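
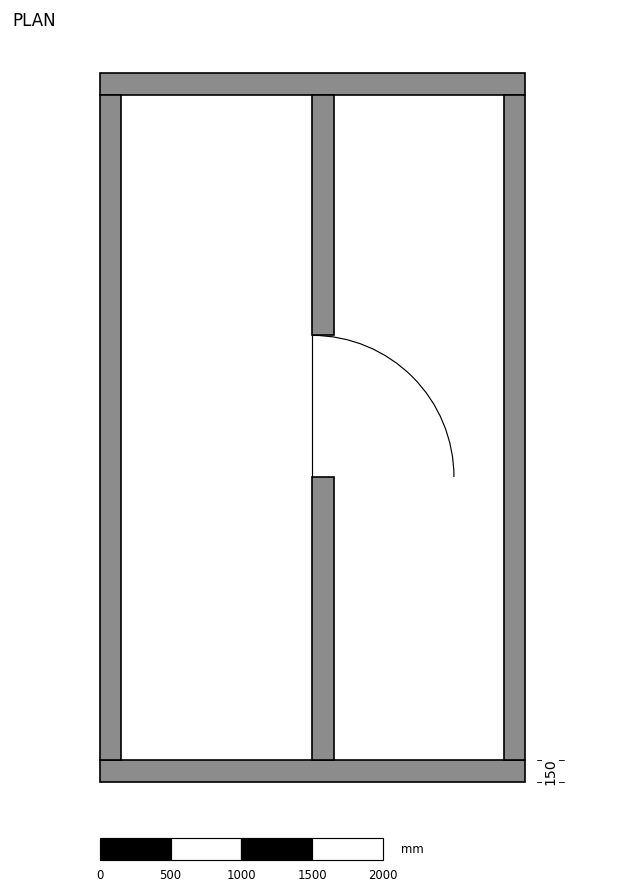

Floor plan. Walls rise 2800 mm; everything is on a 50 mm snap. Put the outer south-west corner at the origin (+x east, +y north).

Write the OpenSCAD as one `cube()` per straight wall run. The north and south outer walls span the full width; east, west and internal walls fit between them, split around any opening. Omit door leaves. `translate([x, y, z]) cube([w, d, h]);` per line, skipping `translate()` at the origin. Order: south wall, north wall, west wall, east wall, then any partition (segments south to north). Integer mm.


cube([3000, 150, 2800]);
translate([0, 4850, 0]) cube([3000, 150, 2800]);
translate([0, 150, 0]) cube([150, 4700, 2800]);
translate([2850, 150, 0]) cube([150, 4700, 2800]);
translate([1500, 150, 0]) cube([150, 2000, 2800]);
translate([1500, 3150, 0]) cube([150, 1700, 2800]);


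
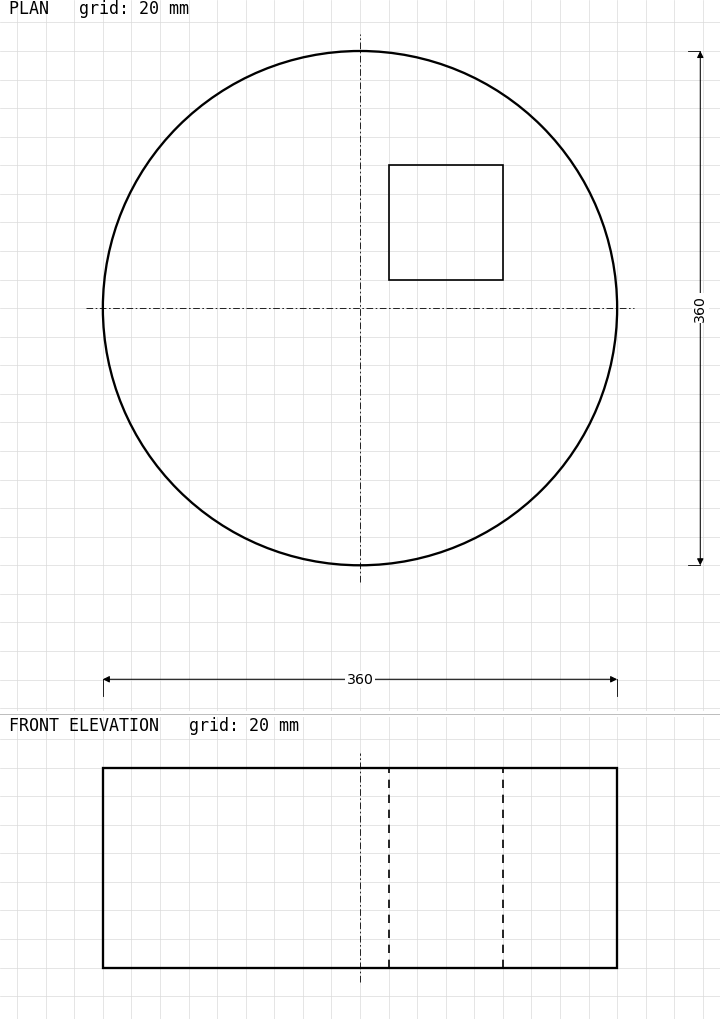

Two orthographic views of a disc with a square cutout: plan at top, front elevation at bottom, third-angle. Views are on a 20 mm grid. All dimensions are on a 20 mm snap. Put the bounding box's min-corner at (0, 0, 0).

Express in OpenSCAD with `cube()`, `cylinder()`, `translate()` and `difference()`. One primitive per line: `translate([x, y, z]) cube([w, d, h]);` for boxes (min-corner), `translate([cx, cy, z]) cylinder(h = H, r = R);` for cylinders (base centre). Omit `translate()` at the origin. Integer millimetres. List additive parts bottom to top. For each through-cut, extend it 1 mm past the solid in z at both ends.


difference() {
  translate([180, 180, 0]) cylinder(h = 140, r = 180);
  translate([200, 200, -1]) cube([80, 80, 142]);
}


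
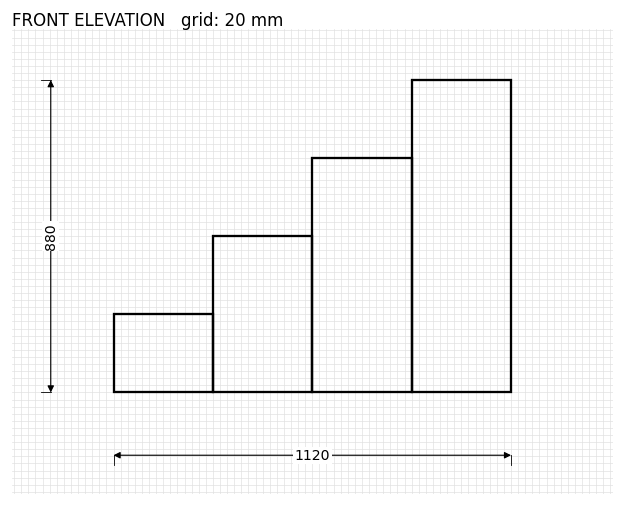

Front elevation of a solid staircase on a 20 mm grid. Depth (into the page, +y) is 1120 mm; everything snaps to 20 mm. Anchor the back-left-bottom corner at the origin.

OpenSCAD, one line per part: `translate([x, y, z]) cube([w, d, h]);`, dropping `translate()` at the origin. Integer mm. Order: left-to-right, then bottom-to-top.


cube([280, 1120, 220]);
translate([280, 0, 0]) cube([280, 1120, 440]);
translate([560, 0, 0]) cube([280, 1120, 660]);
translate([840, 0, 0]) cube([280, 1120, 880]);


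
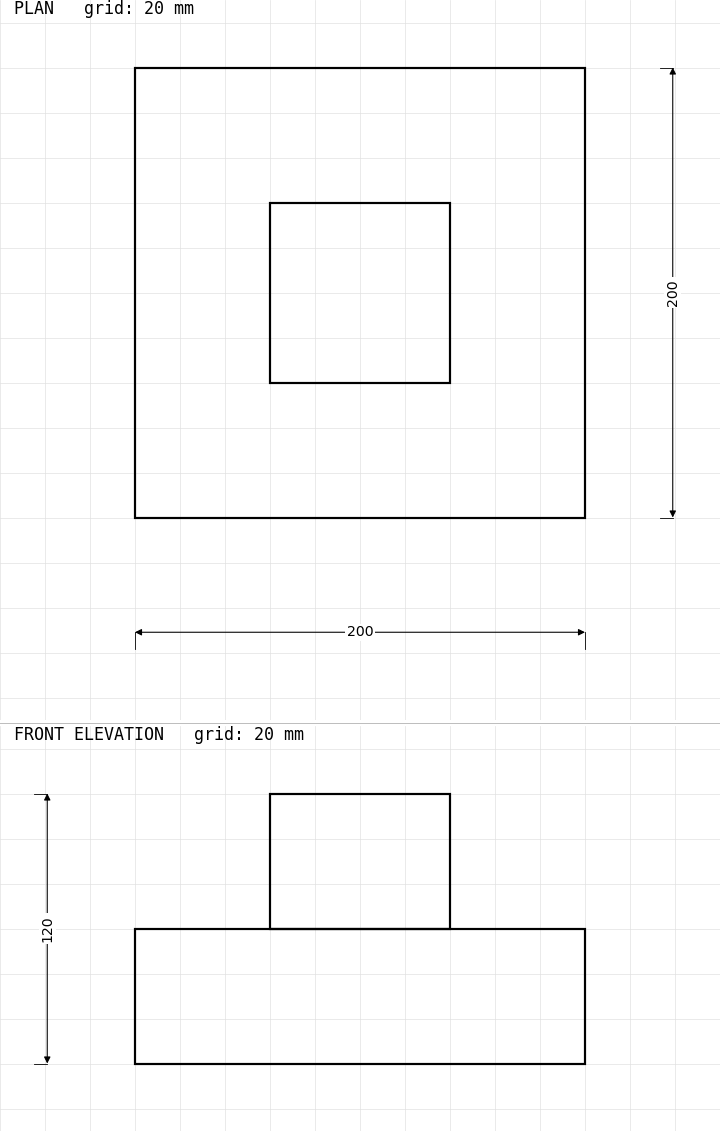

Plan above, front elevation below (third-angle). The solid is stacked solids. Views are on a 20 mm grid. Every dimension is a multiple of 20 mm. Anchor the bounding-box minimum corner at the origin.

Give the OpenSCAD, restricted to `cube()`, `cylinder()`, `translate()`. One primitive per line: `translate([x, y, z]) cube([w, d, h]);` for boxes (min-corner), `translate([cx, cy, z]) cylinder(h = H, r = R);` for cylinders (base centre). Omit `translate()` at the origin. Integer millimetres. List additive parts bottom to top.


cube([200, 200, 60]);
translate([60, 60, 60]) cube([80, 80, 60]);


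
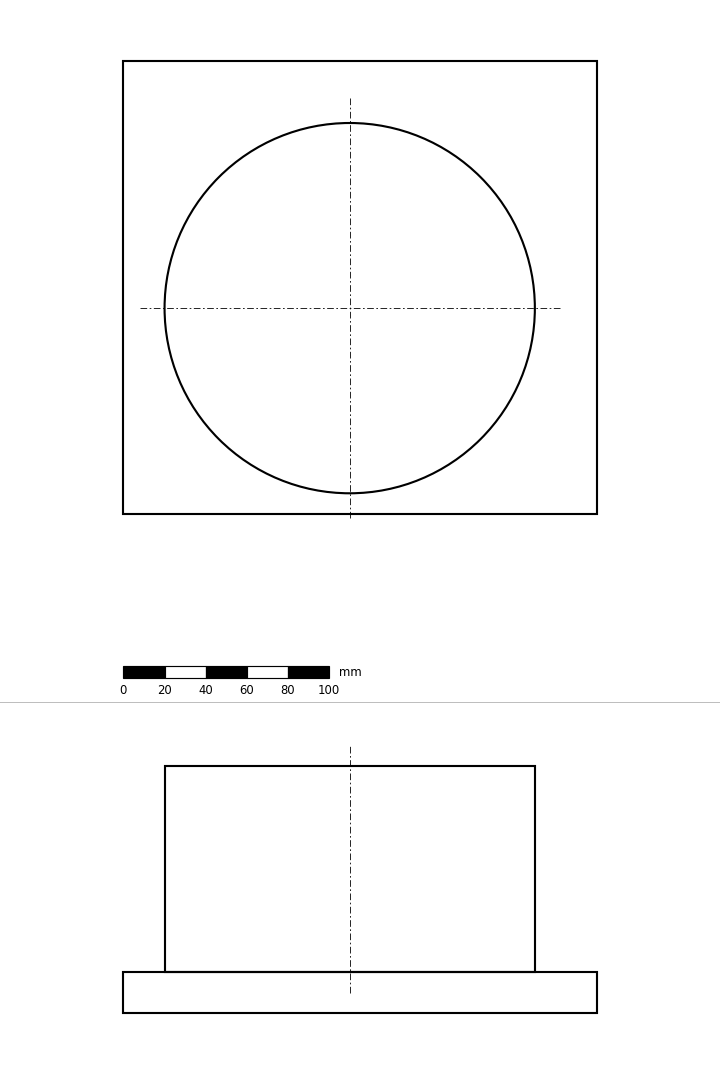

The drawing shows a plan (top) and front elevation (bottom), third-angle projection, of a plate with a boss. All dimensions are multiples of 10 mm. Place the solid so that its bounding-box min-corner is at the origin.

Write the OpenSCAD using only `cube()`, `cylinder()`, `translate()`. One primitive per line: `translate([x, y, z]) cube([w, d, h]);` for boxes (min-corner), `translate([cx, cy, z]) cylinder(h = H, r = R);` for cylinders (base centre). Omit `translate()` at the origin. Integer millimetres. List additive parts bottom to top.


cube([230, 220, 20]);
translate([110, 100, 20]) cylinder(h = 100, r = 90);


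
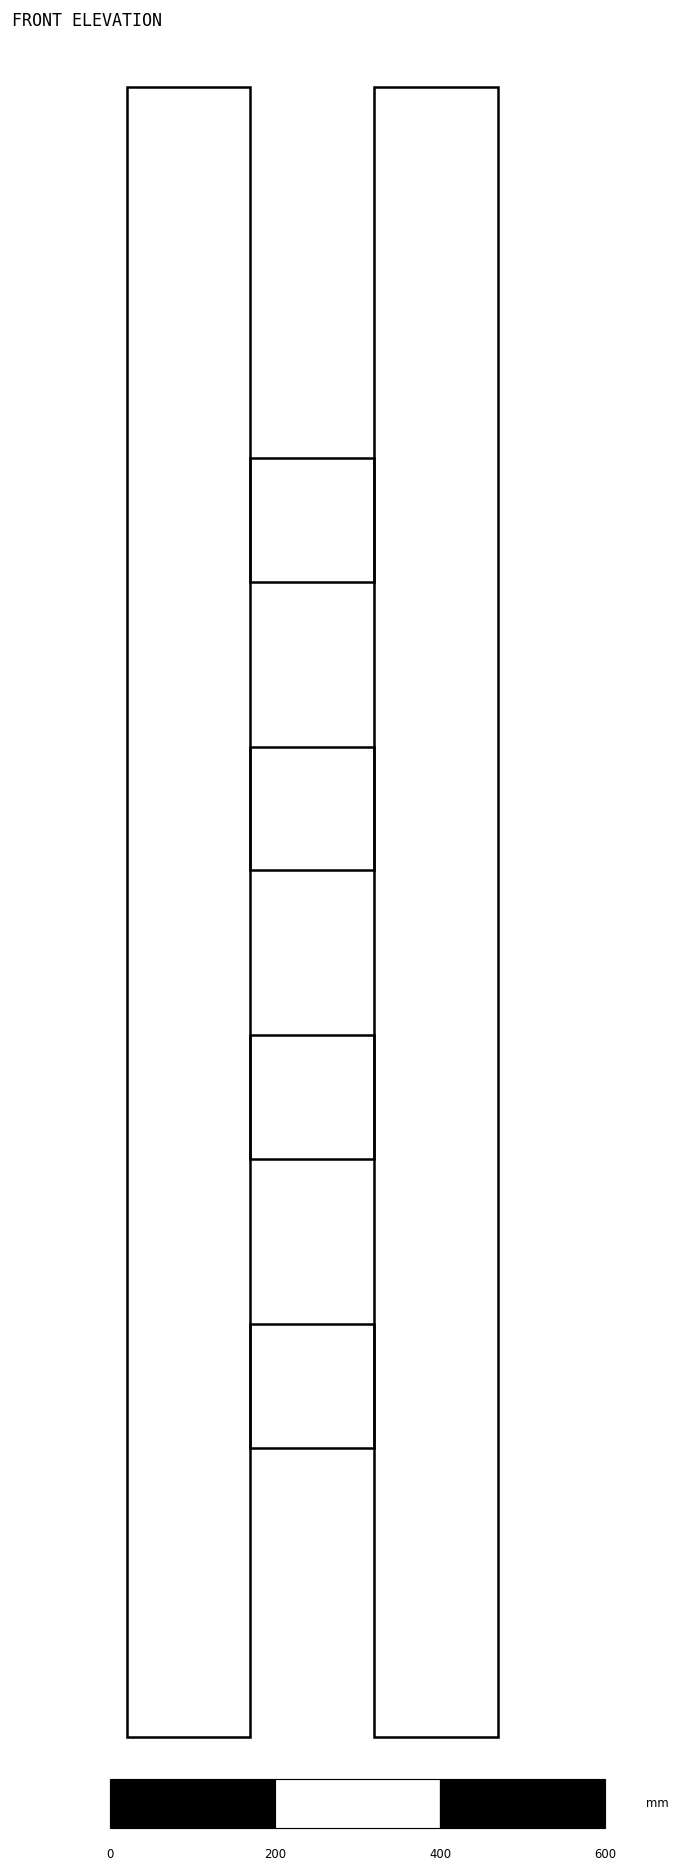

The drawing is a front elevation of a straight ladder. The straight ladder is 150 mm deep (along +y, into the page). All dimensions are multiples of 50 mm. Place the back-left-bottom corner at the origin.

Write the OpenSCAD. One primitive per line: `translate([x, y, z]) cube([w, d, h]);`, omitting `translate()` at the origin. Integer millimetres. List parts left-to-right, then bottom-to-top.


cube([150, 150, 2000]);
translate([150, 0, 350]) cube([150, 150, 150]);
translate([150, 0, 700]) cube([150, 150, 150]);
translate([150, 0, 1050]) cube([150, 150, 150]);
translate([150, 0, 1400]) cube([150, 150, 150]);
translate([300, 0, 0]) cube([150, 150, 2000]);


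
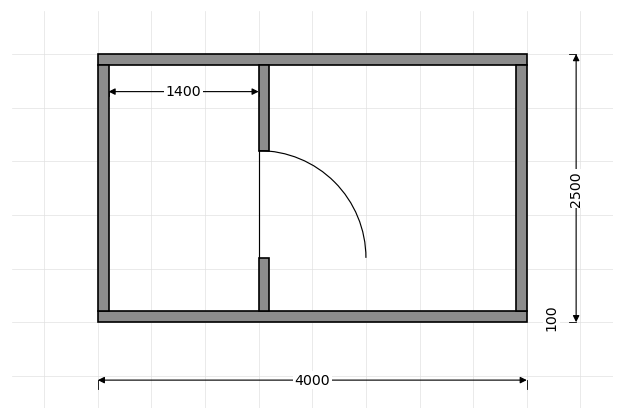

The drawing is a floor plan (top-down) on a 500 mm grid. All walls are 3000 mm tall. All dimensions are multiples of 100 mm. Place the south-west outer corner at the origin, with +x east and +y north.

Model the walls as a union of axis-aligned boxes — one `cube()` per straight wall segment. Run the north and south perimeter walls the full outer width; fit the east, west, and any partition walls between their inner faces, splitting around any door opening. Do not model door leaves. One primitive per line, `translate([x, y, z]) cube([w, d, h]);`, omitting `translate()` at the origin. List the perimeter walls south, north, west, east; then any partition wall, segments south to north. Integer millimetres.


cube([4000, 100, 3000]);
translate([0, 2400, 0]) cube([4000, 100, 3000]);
translate([0, 100, 0]) cube([100, 2300, 3000]);
translate([3900, 100, 0]) cube([100, 2300, 3000]);
translate([1500, 100, 0]) cube([100, 500, 3000]);
translate([1500, 1600, 0]) cube([100, 800, 3000]);


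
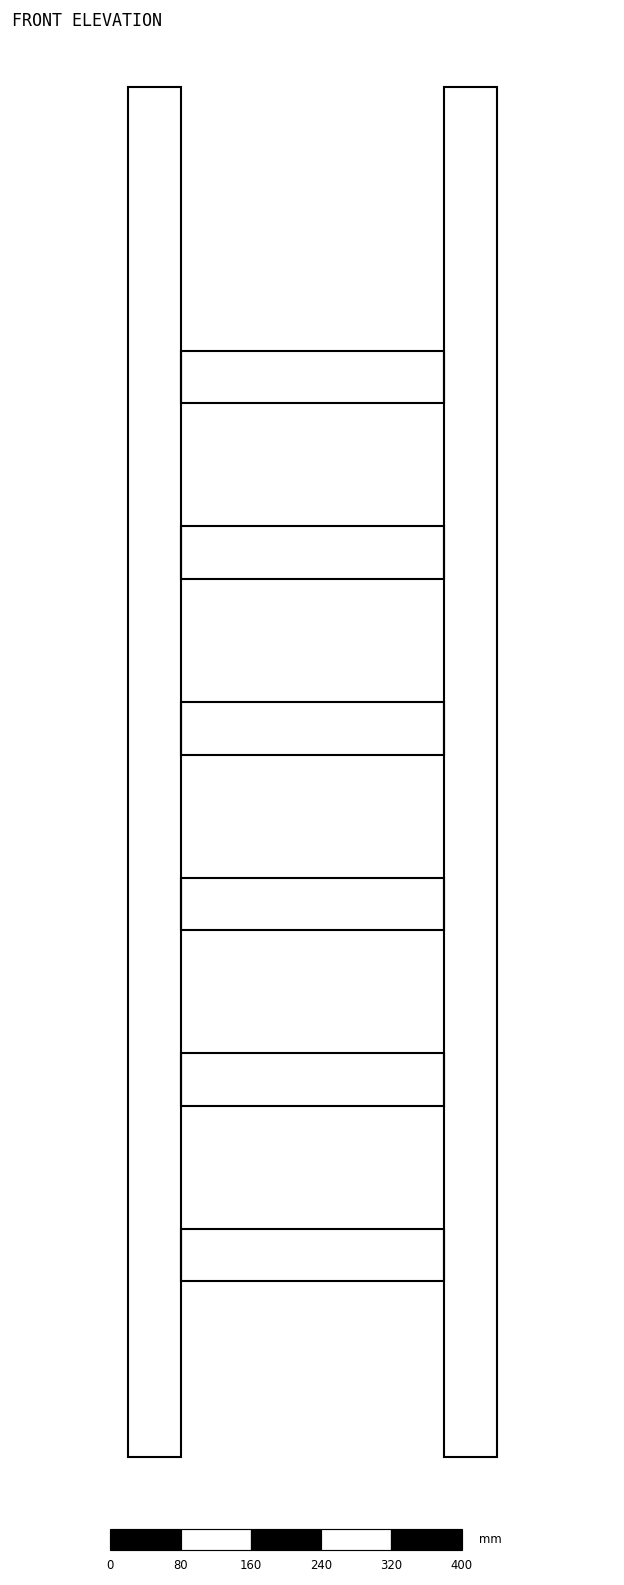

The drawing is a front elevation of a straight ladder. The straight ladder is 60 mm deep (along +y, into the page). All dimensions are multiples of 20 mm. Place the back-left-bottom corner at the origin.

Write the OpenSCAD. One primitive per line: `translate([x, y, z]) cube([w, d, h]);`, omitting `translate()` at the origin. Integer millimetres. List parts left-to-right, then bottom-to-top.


cube([60, 60, 1560]);
translate([60, 0, 200]) cube([300, 60, 60]);
translate([60, 0, 400]) cube([300, 60, 60]);
translate([60, 0, 600]) cube([300, 60, 60]);
translate([60, 0, 800]) cube([300, 60, 60]);
translate([60, 0, 1000]) cube([300, 60, 60]);
translate([60, 0, 1200]) cube([300, 60, 60]);
translate([360, 0, 0]) cube([60, 60, 1560]);


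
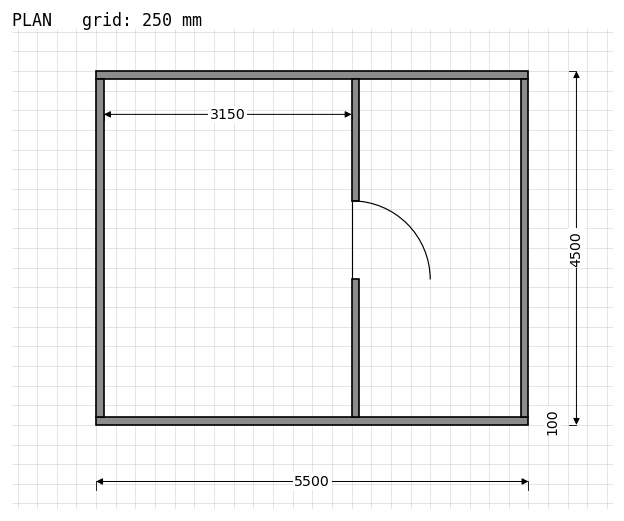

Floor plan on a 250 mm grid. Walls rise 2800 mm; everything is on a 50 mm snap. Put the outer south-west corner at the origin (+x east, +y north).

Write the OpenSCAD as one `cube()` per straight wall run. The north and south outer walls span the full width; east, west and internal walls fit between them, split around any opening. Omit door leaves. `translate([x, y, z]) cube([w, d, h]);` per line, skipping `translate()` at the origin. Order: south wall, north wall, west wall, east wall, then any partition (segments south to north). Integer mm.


cube([5500, 100, 2800]);
translate([0, 4400, 0]) cube([5500, 100, 2800]);
translate([0, 100, 0]) cube([100, 4300, 2800]);
translate([5400, 100, 0]) cube([100, 4300, 2800]);
translate([3250, 100, 0]) cube([100, 1750, 2800]);
translate([3250, 2850, 0]) cube([100, 1550, 2800]);


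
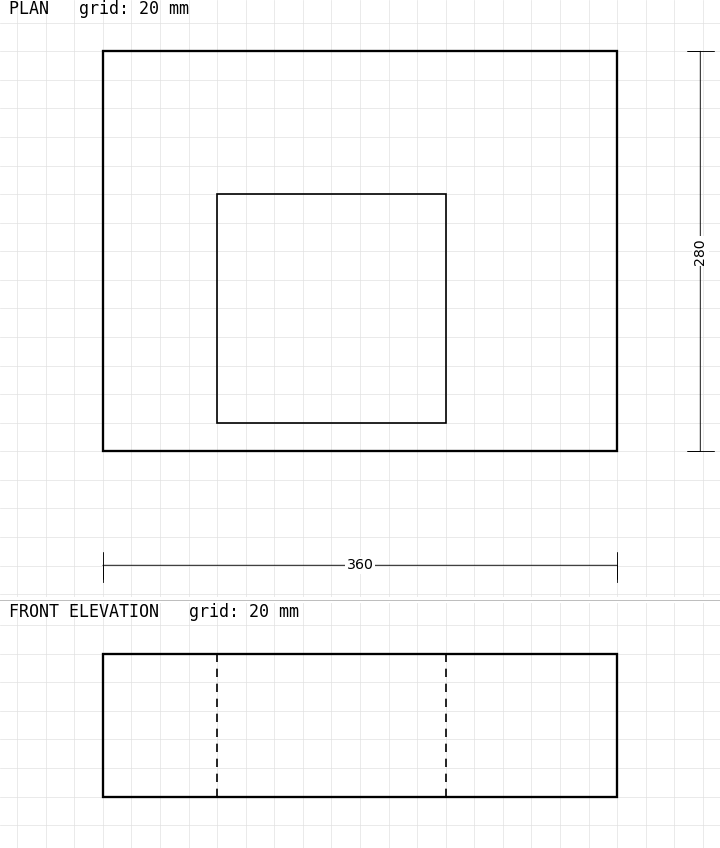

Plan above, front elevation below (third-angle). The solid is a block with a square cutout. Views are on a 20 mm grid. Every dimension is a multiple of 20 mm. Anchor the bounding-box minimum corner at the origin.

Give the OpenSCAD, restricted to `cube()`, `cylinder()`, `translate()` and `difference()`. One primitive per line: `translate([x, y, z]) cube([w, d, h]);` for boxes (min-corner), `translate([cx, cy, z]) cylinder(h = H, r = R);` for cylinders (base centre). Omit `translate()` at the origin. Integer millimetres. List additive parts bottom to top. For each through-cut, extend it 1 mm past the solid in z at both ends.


difference() {
  cube([360, 280, 100]);
  translate([80, 20, -1]) cube([160, 160, 102]);
}


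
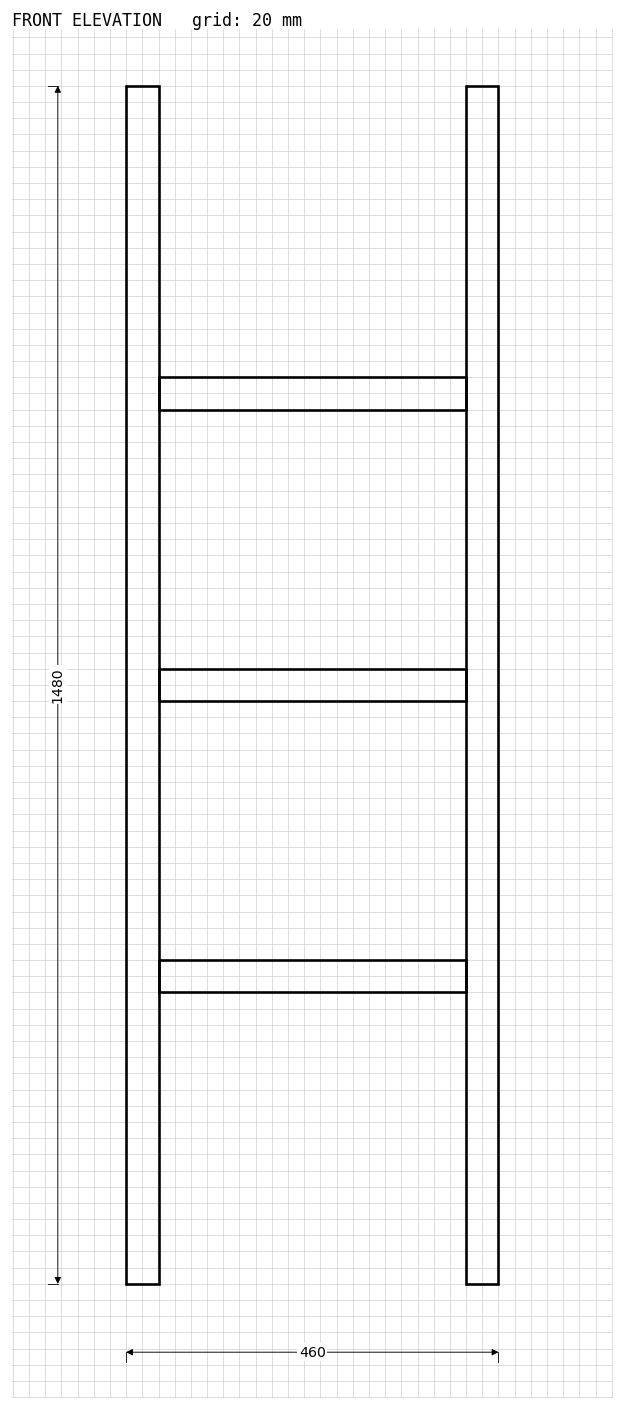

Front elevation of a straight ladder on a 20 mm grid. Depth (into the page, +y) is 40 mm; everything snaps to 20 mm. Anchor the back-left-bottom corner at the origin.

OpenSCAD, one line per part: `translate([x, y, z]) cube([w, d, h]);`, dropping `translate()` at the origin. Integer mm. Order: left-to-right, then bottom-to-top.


cube([40, 40, 1480]);
translate([40, 0, 360]) cube([380, 40, 40]);
translate([40, 0, 720]) cube([380, 40, 40]);
translate([40, 0, 1080]) cube([380, 40, 40]);
translate([420, 0, 0]) cube([40, 40, 1480]);


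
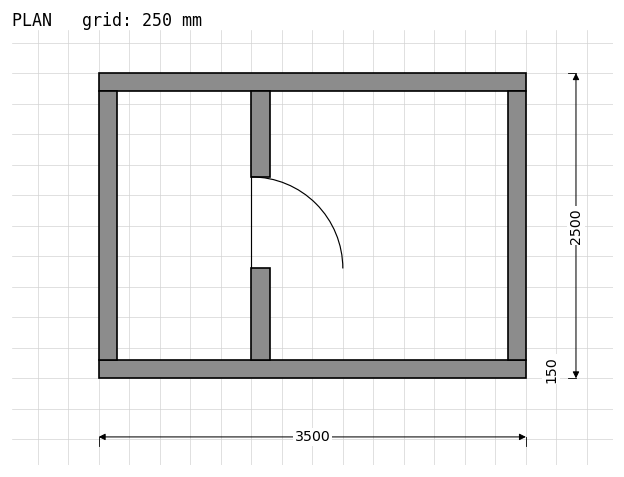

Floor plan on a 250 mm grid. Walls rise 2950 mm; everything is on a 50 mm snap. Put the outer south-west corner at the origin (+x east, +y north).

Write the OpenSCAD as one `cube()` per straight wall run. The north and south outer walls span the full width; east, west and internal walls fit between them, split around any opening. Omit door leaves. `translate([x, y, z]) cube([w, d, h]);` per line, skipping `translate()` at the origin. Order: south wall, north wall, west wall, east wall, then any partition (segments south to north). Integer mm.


cube([3500, 150, 2950]);
translate([0, 2350, 0]) cube([3500, 150, 2950]);
translate([0, 150, 0]) cube([150, 2200, 2950]);
translate([3350, 150, 0]) cube([150, 2200, 2950]);
translate([1250, 150, 0]) cube([150, 750, 2950]);
translate([1250, 1650, 0]) cube([150, 700, 2950]);


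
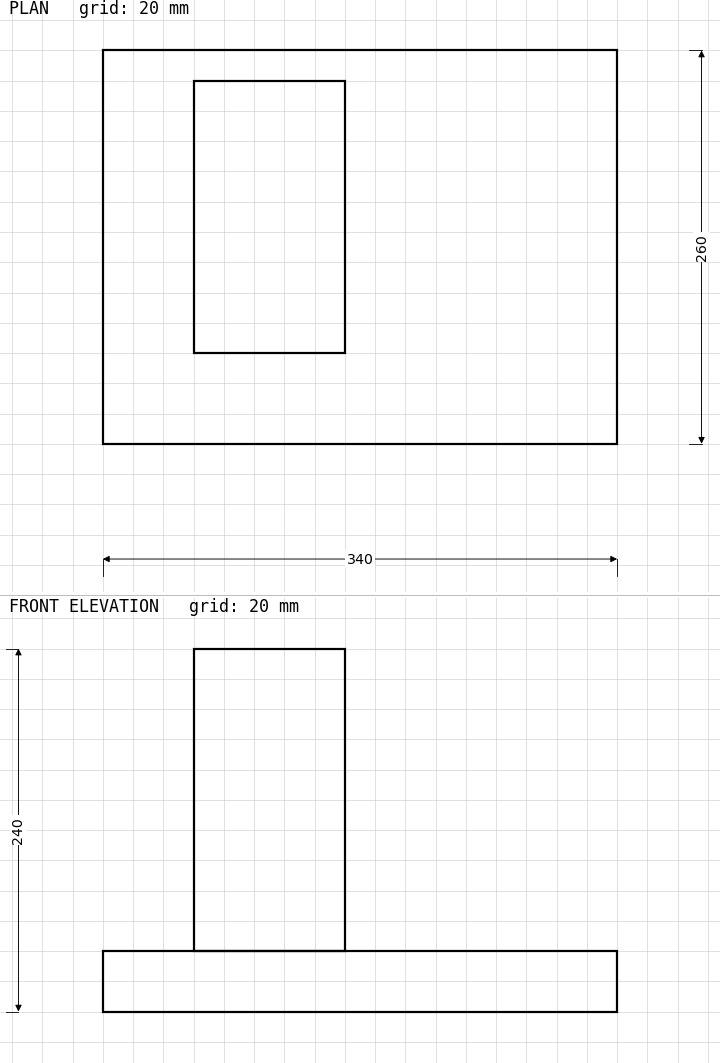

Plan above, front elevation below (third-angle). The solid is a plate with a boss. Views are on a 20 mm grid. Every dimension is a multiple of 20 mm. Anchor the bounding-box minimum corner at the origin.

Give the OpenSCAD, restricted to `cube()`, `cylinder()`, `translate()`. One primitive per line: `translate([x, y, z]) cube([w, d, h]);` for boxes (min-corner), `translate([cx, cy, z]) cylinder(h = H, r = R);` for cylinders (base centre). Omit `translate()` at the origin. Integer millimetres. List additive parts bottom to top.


cube([340, 260, 40]);
translate([60, 60, 40]) cube([100, 180, 200]);


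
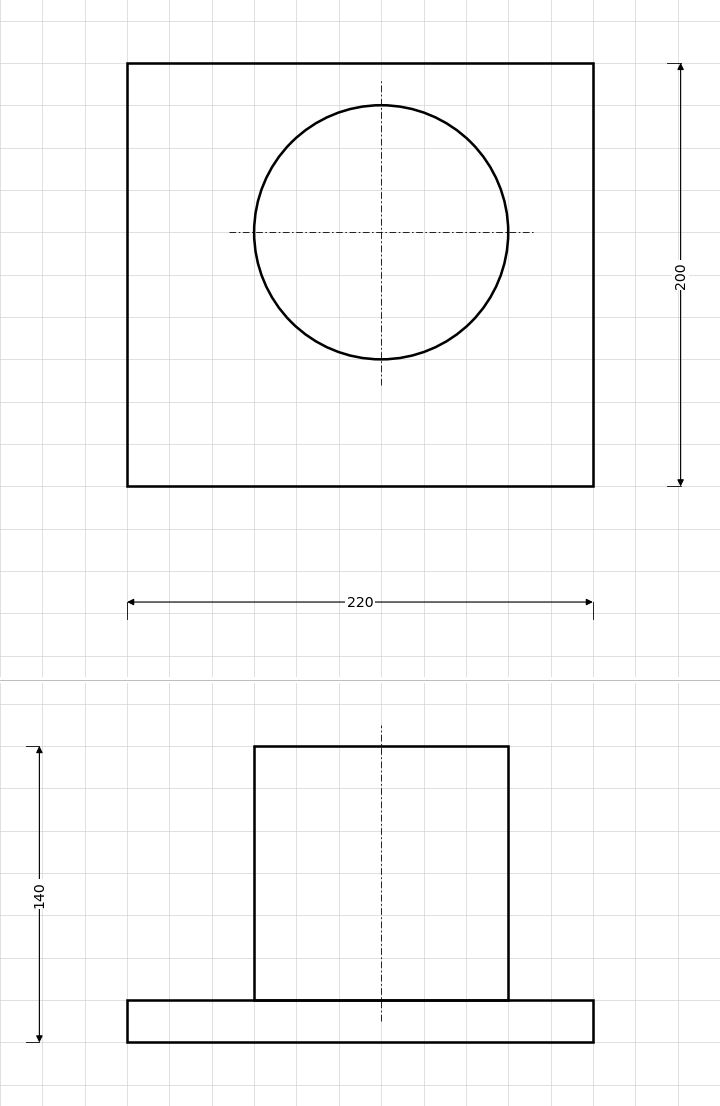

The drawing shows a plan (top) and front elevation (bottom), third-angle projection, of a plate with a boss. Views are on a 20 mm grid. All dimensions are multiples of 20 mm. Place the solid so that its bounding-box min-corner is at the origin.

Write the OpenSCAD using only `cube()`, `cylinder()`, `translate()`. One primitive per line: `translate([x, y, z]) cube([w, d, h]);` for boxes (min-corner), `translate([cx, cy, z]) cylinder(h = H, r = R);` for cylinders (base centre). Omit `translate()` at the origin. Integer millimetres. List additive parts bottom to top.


cube([220, 200, 20]);
translate([120, 120, 20]) cylinder(h = 120, r = 60);


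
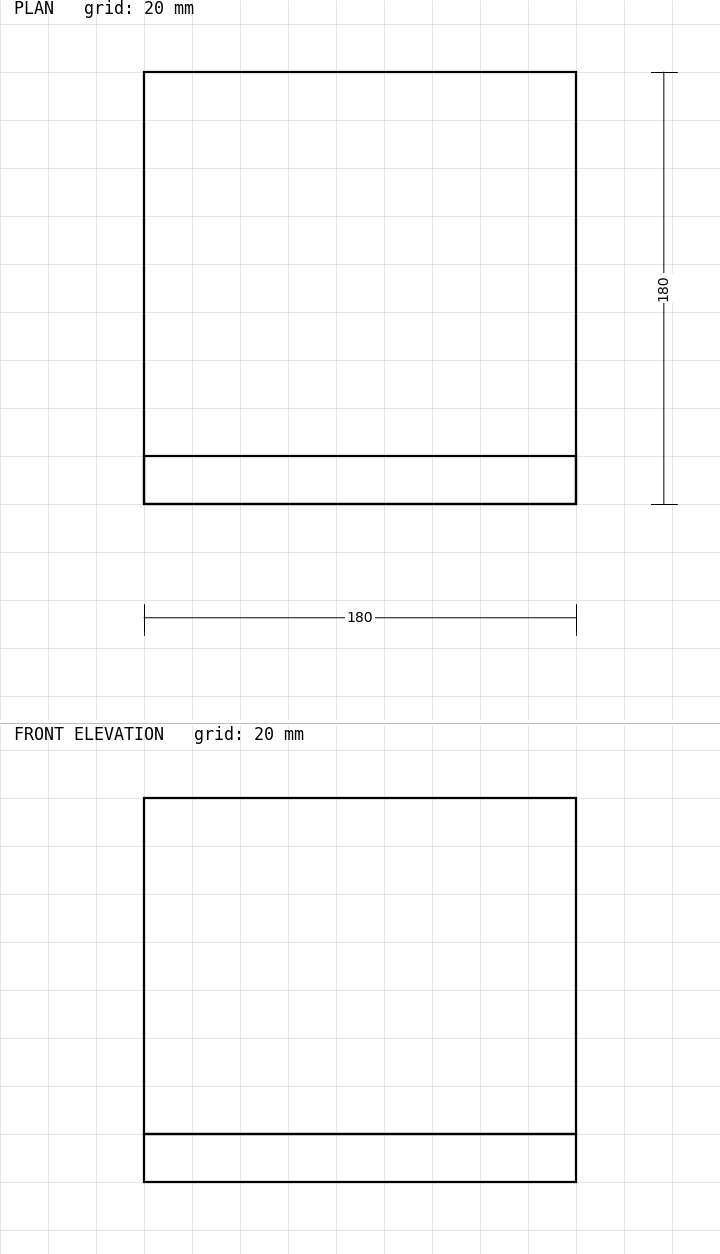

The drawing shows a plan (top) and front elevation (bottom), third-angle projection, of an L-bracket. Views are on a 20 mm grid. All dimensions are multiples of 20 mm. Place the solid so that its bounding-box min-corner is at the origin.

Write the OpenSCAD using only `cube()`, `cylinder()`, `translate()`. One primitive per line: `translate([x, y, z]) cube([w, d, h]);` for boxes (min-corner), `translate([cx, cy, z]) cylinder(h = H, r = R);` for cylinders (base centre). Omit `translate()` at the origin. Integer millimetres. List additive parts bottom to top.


cube([180, 180, 20]);
translate([0, 0, 20]) cube([180, 20, 140]);


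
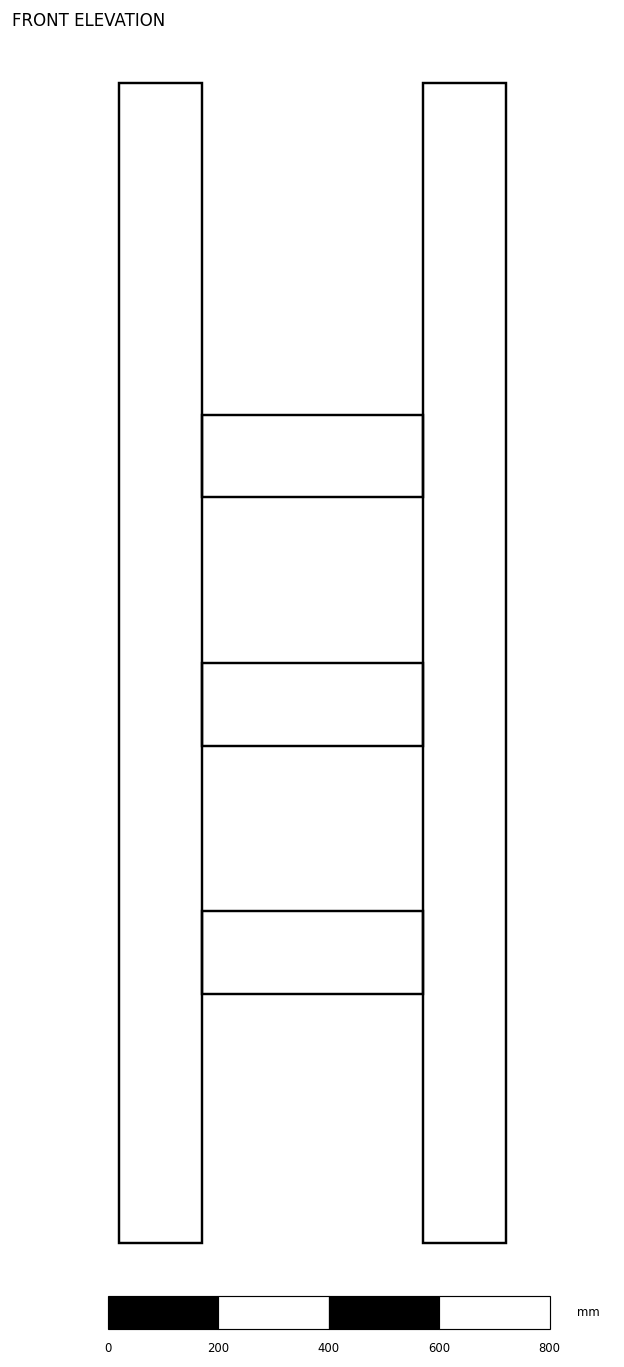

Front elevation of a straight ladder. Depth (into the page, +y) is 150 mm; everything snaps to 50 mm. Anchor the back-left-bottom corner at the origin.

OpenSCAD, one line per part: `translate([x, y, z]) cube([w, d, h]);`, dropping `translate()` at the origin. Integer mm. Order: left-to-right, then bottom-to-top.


cube([150, 150, 2100]);
translate([150, 0, 450]) cube([400, 150, 150]);
translate([150, 0, 900]) cube([400, 150, 150]);
translate([150, 0, 1350]) cube([400, 150, 150]);
translate([550, 0, 0]) cube([150, 150, 2100]);


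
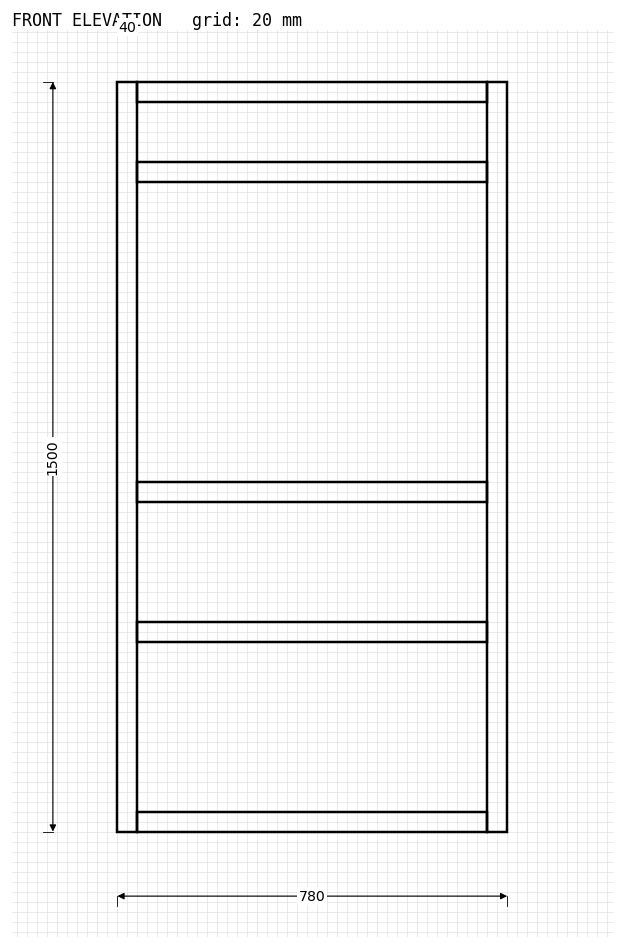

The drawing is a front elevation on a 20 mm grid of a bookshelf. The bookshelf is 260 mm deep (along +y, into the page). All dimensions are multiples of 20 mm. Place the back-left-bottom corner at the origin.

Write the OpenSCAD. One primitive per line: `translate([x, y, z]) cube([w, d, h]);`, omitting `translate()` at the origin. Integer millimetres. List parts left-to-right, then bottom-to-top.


cube([40, 260, 1500]);
translate([40, 0, 0]) cube([700, 260, 40]);
translate([40, 0, 380]) cube([700, 260, 40]);
translate([40, 0, 660]) cube([700, 260, 40]);
translate([40, 0, 1300]) cube([700, 260, 40]);
translate([40, 0, 1460]) cube([700, 260, 40]);
translate([740, 0, 0]) cube([40, 260, 1500]);


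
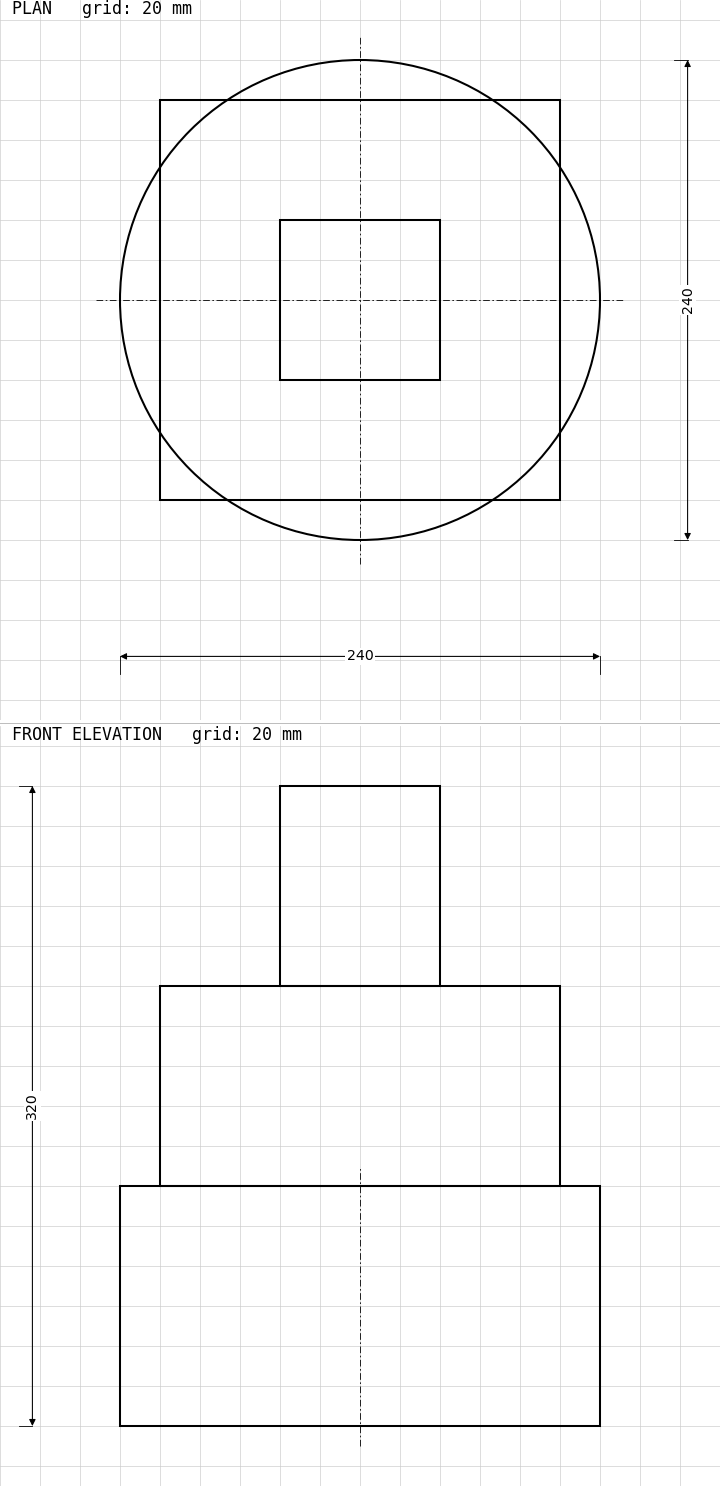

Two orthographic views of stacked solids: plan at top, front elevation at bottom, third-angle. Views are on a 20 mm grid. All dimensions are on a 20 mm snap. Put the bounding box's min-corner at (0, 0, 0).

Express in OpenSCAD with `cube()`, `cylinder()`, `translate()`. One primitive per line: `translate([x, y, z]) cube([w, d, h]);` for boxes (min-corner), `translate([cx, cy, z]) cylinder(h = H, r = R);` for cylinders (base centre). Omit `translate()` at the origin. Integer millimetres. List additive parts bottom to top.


translate([120, 120, 0]) cylinder(h = 120, r = 120);
translate([20, 20, 120]) cube([200, 200, 100]);
translate([80, 80, 220]) cube([80, 80, 100]);


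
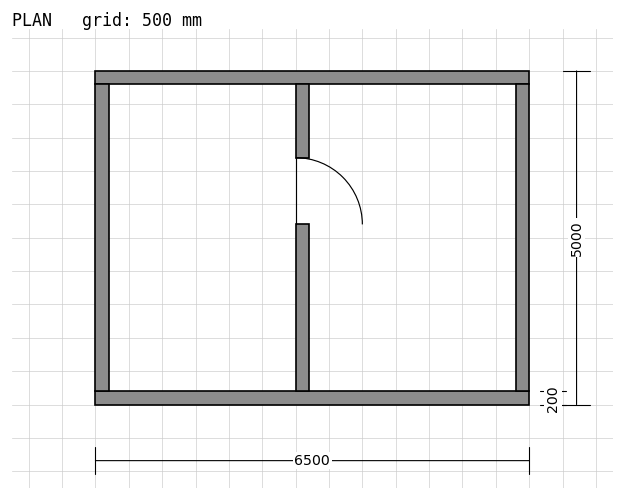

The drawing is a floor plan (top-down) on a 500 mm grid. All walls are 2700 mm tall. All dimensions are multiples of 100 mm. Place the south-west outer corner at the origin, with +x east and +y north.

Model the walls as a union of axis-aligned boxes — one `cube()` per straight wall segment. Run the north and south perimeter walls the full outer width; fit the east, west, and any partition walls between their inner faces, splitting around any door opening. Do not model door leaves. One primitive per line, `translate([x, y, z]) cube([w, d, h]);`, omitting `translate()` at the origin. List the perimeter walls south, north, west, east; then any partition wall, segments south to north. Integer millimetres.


cube([6500, 200, 2700]);
translate([0, 4800, 0]) cube([6500, 200, 2700]);
translate([0, 200, 0]) cube([200, 4600, 2700]);
translate([6300, 200, 0]) cube([200, 4600, 2700]);
translate([3000, 200, 0]) cube([200, 2500, 2700]);
translate([3000, 3700, 0]) cube([200, 1100, 2700]);


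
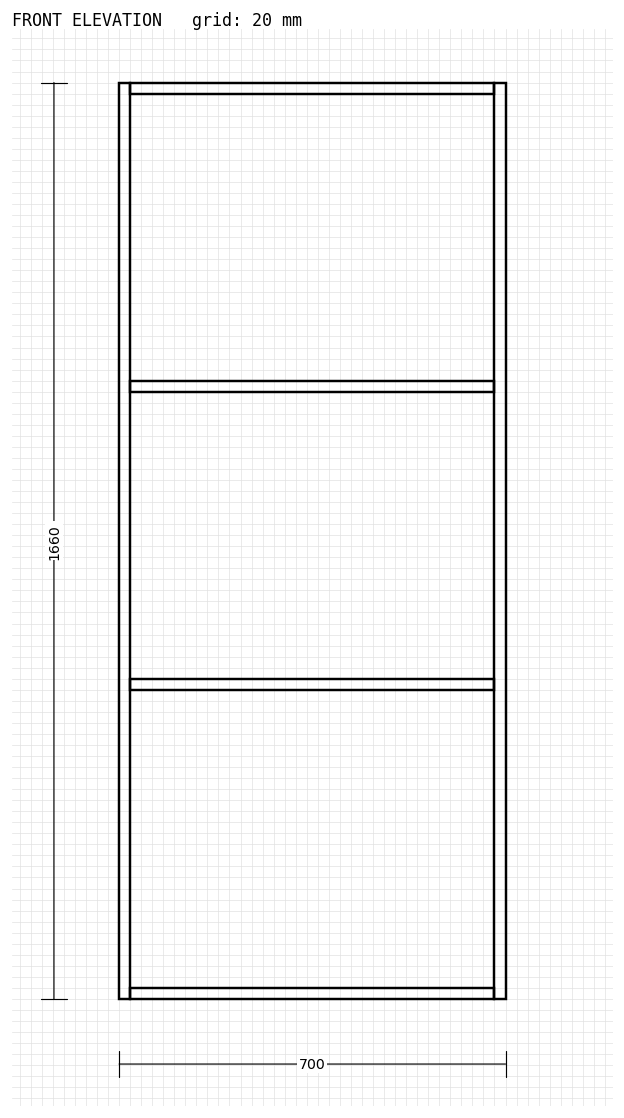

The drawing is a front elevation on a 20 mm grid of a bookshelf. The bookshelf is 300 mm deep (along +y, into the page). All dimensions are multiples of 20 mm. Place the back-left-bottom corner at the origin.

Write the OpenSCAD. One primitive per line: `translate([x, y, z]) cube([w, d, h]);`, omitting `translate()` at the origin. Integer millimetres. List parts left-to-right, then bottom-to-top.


cube([20, 300, 1660]);
translate([20, 0, 0]) cube([660, 300, 20]);
translate([20, 0, 560]) cube([660, 300, 20]);
translate([20, 0, 1100]) cube([660, 300, 20]);
translate([20, 0, 1640]) cube([660, 300, 20]);
translate([680, 0, 0]) cube([20, 300, 1660]);


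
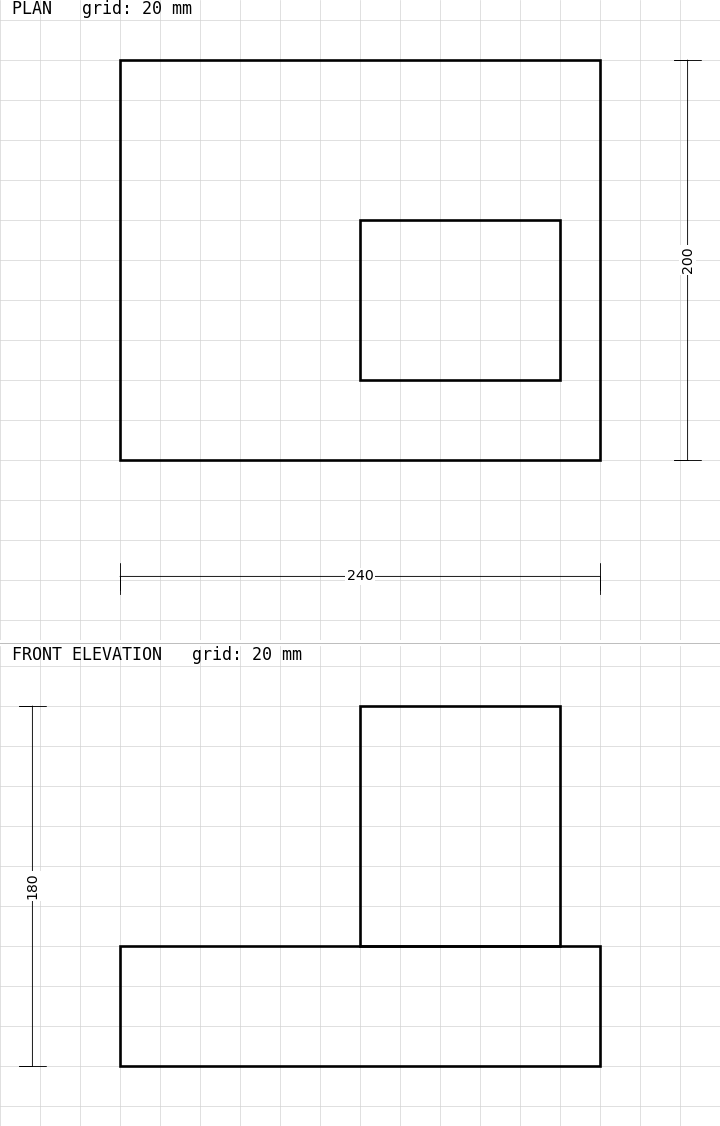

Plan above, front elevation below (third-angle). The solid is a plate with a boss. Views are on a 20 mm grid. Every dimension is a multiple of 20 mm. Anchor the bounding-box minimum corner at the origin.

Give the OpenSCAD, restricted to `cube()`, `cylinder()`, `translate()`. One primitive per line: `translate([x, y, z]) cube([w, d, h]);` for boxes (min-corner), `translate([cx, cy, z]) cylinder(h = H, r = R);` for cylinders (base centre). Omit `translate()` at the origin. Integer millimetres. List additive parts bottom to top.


cube([240, 200, 60]);
translate([120, 40, 60]) cube([100, 80, 120]);


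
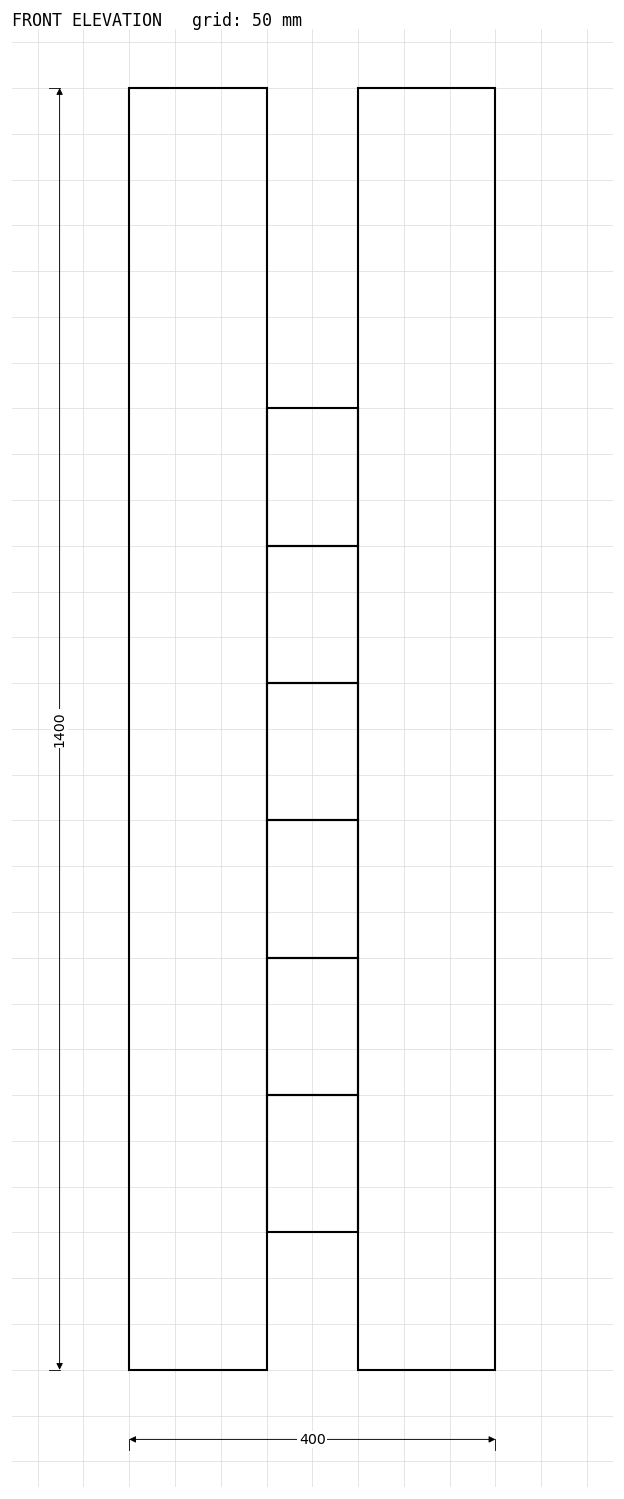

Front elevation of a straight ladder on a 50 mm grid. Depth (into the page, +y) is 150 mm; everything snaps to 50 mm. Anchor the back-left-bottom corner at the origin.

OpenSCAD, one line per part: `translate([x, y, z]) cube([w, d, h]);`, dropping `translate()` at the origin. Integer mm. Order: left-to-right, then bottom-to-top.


cube([150, 150, 1400]);
translate([150, 0, 150]) cube([100, 150, 150]);
translate([150, 0, 300]) cube([100, 150, 150]);
translate([150, 0, 450]) cube([100, 150, 150]);
translate([150, 0, 600]) cube([100, 150, 150]);
translate([150, 0, 750]) cube([100, 150, 150]);
translate([150, 0, 900]) cube([100, 150, 150]);
translate([250, 0, 0]) cube([150, 150, 1400]);


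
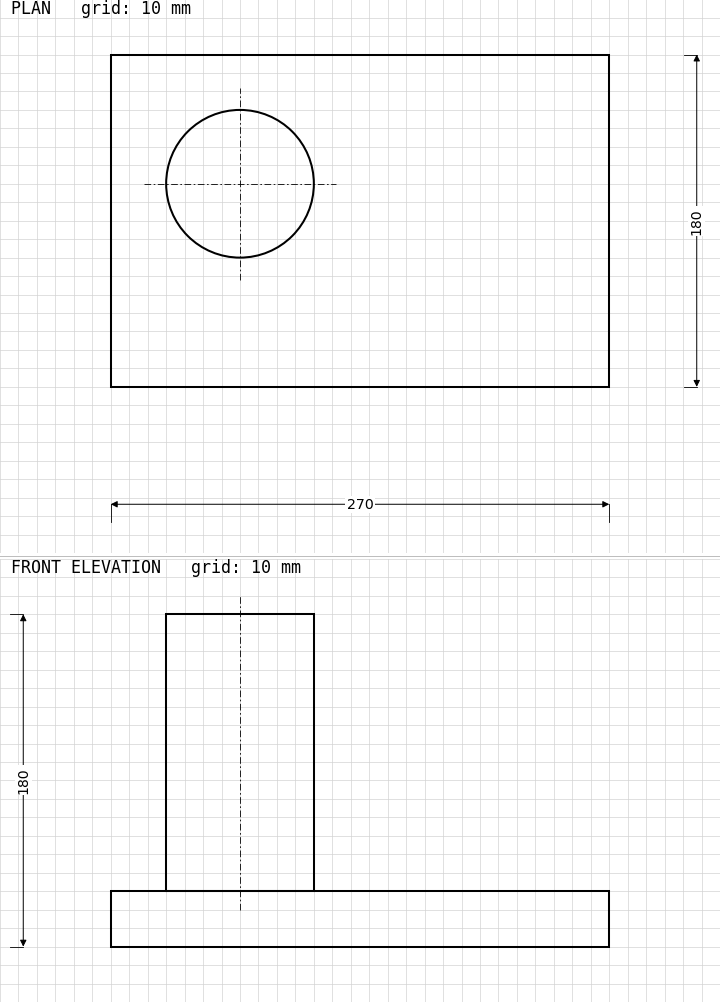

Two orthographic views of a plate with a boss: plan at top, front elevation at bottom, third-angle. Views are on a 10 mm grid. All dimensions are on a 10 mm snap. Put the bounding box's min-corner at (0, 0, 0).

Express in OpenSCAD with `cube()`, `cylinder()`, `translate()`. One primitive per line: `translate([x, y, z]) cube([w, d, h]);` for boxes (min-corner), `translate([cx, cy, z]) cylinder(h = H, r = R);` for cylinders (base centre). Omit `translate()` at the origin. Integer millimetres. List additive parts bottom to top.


cube([270, 180, 30]);
translate([70, 110, 30]) cylinder(h = 150, r = 40);


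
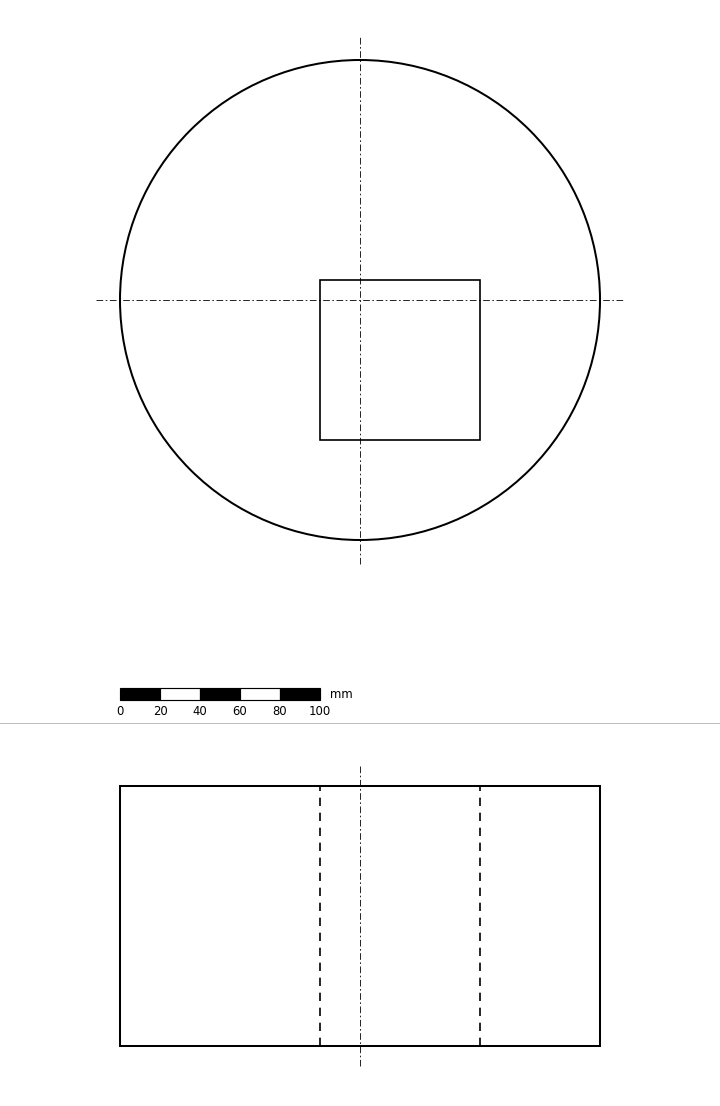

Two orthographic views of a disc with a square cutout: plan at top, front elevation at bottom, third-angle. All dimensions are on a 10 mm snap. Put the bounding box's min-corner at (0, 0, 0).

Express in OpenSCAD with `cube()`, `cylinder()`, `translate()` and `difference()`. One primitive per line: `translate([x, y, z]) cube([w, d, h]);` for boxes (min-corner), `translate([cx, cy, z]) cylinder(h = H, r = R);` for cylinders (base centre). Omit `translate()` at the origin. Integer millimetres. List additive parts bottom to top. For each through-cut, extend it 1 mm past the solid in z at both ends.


difference() {
  translate([120, 120, 0]) cylinder(h = 130, r = 120);
  translate([100, 50, -1]) cube([80, 80, 132]);
}


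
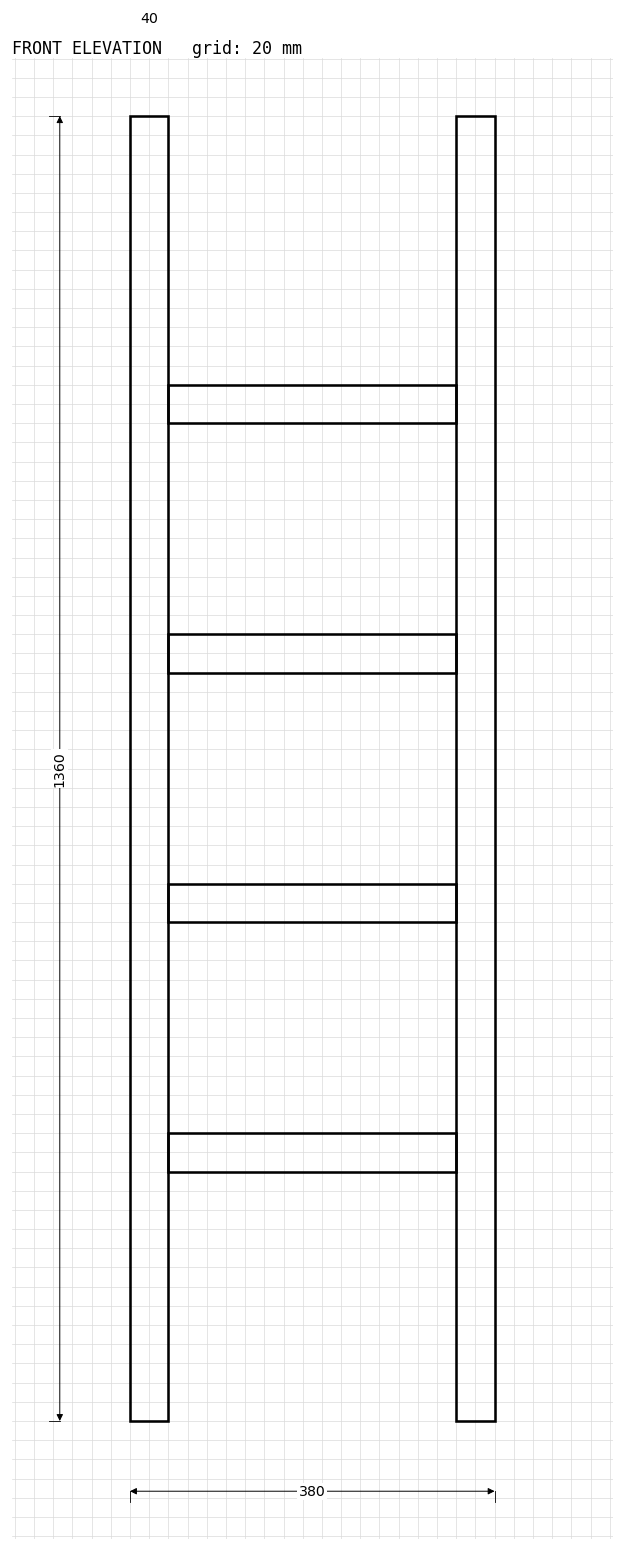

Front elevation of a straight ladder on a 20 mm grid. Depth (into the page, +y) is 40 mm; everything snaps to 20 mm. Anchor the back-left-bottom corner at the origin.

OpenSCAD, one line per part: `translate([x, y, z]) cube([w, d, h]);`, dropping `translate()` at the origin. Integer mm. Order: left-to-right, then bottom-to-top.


cube([40, 40, 1360]);
translate([40, 0, 260]) cube([300, 40, 40]);
translate([40, 0, 520]) cube([300, 40, 40]);
translate([40, 0, 780]) cube([300, 40, 40]);
translate([40, 0, 1040]) cube([300, 40, 40]);
translate([340, 0, 0]) cube([40, 40, 1360]);


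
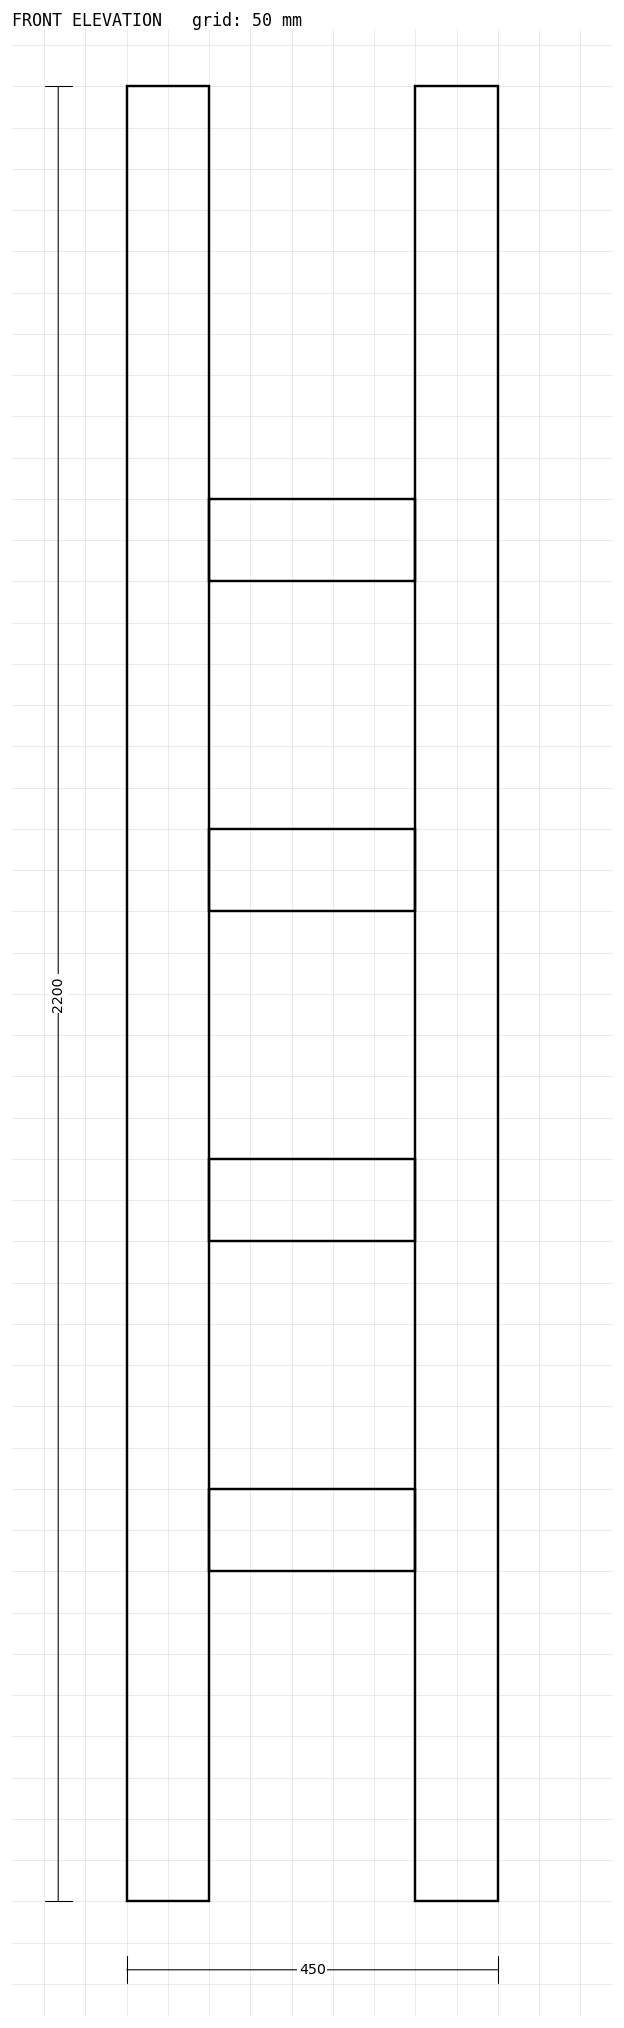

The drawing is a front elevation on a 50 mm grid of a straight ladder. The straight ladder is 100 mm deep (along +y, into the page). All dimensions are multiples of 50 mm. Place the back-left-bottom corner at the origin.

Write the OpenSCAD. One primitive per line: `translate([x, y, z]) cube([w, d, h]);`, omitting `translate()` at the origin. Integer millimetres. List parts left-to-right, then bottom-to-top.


cube([100, 100, 2200]);
translate([100, 0, 400]) cube([250, 100, 100]);
translate([100, 0, 800]) cube([250, 100, 100]);
translate([100, 0, 1200]) cube([250, 100, 100]);
translate([100, 0, 1600]) cube([250, 100, 100]);
translate([350, 0, 0]) cube([100, 100, 2200]);


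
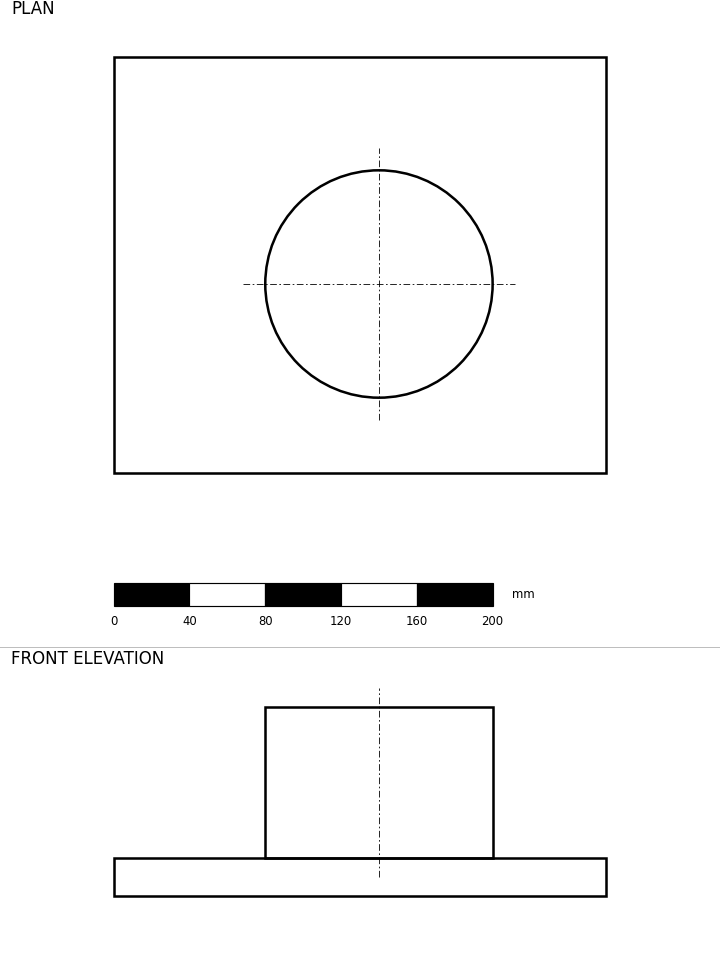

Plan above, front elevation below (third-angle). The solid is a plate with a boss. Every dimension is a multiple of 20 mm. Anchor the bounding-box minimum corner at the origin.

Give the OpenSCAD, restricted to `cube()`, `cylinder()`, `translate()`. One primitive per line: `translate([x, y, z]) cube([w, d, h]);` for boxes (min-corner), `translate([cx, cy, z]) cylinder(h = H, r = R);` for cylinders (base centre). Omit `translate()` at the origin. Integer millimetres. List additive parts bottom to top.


cube([260, 220, 20]);
translate([140, 100, 20]) cylinder(h = 80, r = 60);


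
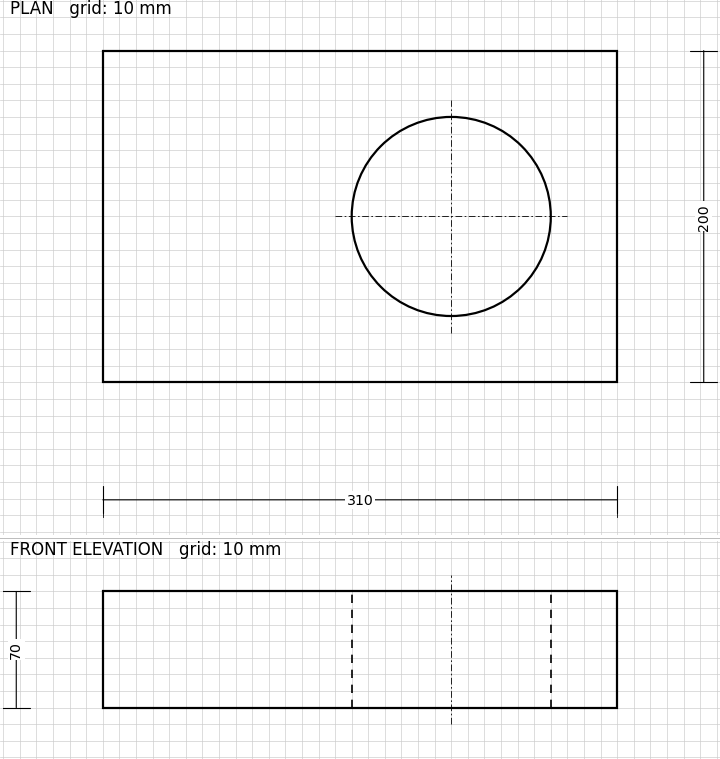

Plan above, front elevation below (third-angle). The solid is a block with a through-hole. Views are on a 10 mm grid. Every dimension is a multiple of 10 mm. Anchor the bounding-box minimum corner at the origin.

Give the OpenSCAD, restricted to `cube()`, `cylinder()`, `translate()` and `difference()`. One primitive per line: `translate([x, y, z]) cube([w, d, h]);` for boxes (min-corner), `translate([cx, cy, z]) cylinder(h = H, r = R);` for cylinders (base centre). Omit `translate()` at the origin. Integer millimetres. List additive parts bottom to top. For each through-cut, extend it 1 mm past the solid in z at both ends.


difference() {
  cube([310, 200, 70]);
  translate([210, 100, -1]) cylinder(h = 72, r = 60);
}


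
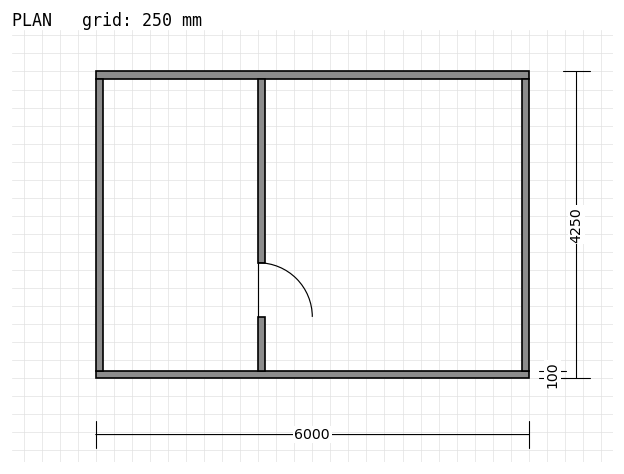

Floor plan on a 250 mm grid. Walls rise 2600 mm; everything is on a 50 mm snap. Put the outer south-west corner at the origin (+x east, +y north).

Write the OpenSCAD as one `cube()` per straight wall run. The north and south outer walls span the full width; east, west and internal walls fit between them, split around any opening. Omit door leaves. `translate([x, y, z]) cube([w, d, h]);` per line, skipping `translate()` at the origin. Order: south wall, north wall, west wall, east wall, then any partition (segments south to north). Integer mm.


cube([6000, 100, 2600]);
translate([0, 4150, 0]) cube([6000, 100, 2600]);
translate([0, 100, 0]) cube([100, 4050, 2600]);
translate([5900, 100, 0]) cube([100, 4050, 2600]);
translate([2250, 100, 0]) cube([100, 750, 2600]);
translate([2250, 1600, 0]) cube([100, 2550, 2600]);


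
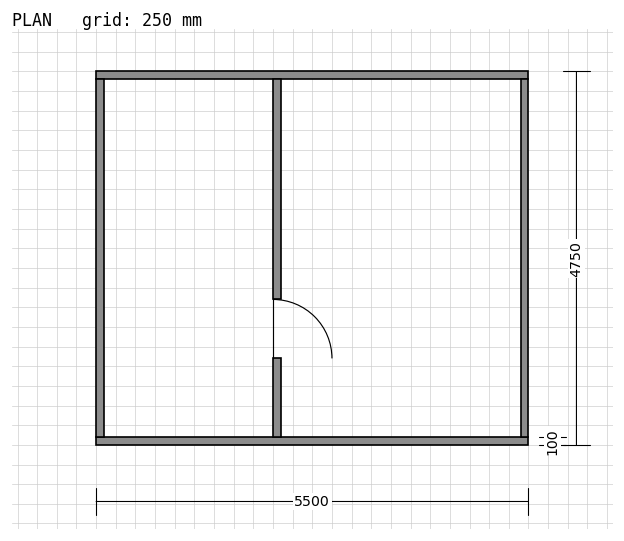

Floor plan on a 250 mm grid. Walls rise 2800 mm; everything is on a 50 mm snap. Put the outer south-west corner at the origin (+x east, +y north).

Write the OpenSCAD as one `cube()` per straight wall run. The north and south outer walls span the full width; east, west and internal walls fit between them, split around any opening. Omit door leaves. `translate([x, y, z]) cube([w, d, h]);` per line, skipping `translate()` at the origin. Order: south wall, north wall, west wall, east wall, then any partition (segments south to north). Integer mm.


cube([5500, 100, 2800]);
translate([0, 4650, 0]) cube([5500, 100, 2800]);
translate([0, 100, 0]) cube([100, 4550, 2800]);
translate([5400, 100, 0]) cube([100, 4550, 2800]);
translate([2250, 100, 0]) cube([100, 1000, 2800]);
translate([2250, 1850, 0]) cube([100, 2800, 2800]);


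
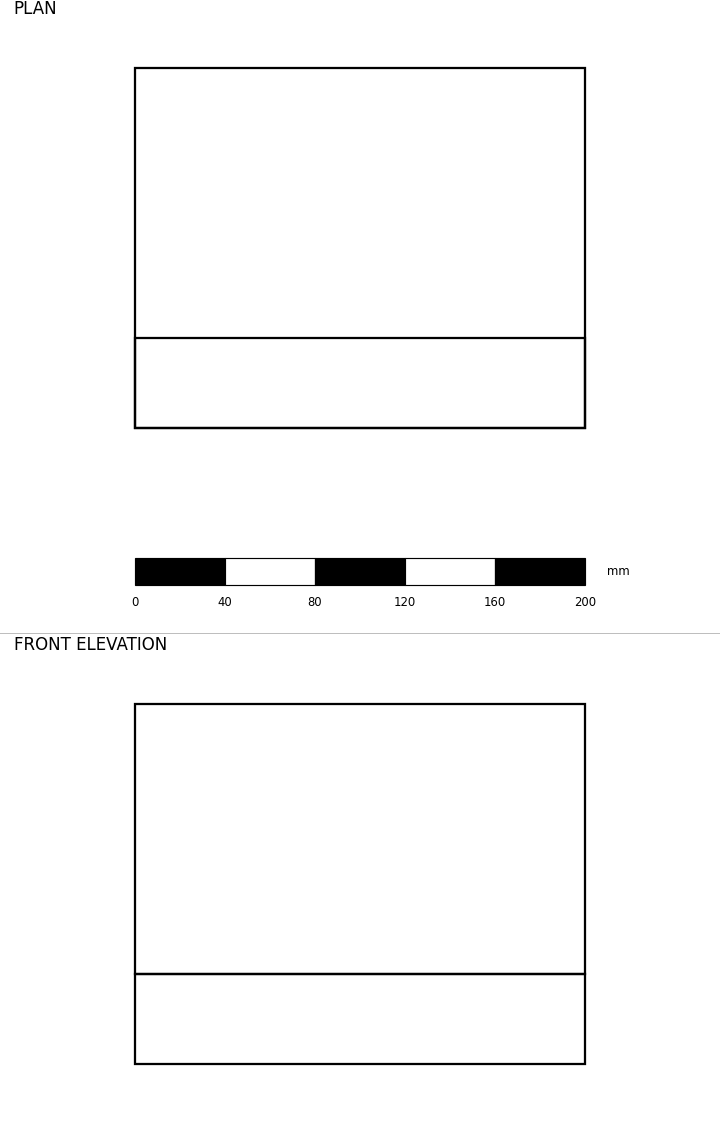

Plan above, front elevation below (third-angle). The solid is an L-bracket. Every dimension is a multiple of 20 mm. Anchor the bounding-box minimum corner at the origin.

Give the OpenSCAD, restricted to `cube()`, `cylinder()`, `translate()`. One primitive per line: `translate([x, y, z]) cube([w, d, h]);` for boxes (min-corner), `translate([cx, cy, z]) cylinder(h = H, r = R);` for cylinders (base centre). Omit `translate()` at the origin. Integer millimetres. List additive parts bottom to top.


cube([200, 160, 40]);
translate([0, 0, 40]) cube([200, 40, 120]);


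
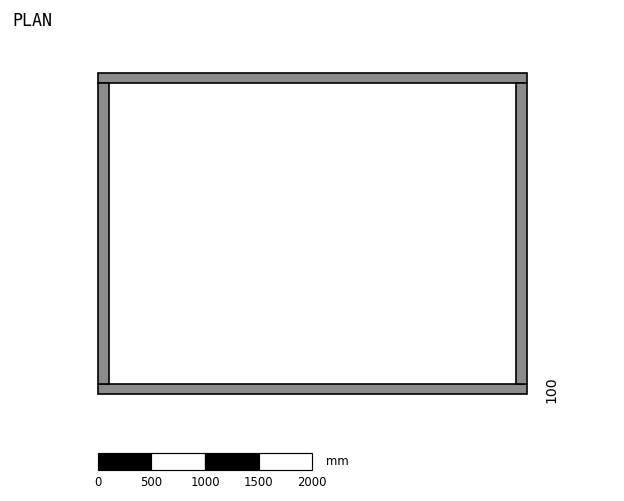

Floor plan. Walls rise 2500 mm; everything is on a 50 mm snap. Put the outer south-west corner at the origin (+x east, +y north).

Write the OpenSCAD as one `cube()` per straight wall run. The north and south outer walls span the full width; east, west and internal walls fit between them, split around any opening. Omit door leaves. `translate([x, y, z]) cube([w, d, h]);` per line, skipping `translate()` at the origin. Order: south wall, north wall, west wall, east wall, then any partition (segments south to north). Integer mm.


cube([4000, 100, 2500]);
translate([0, 2900, 0]) cube([4000, 100, 2500]);
translate([0, 100, 0]) cube([100, 2800, 2500]);
translate([3900, 100, 0]) cube([100, 2800, 2500]);


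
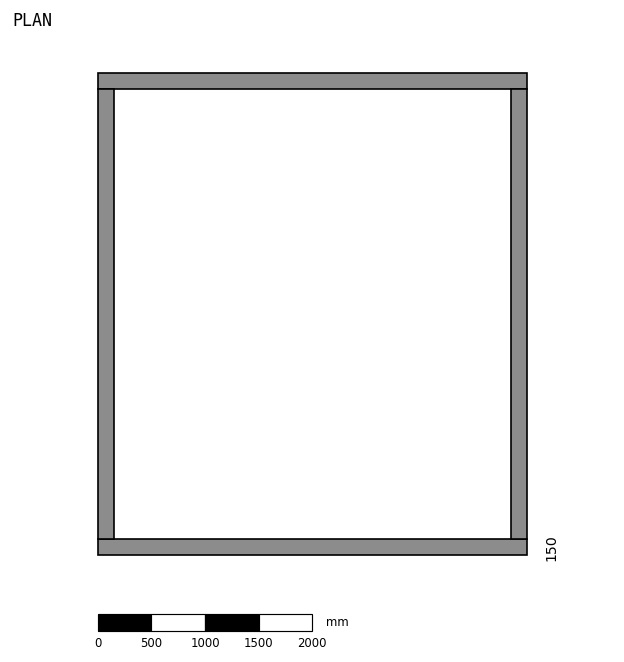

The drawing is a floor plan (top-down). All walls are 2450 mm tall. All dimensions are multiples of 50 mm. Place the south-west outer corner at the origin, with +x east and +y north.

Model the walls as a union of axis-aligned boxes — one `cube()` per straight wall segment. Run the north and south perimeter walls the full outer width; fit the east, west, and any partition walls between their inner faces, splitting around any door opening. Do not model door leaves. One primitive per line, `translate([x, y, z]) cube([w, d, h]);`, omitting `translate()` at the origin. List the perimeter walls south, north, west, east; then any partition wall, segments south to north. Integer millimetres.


cube([4000, 150, 2450]);
translate([0, 4350, 0]) cube([4000, 150, 2450]);
translate([0, 150, 0]) cube([150, 4200, 2450]);
translate([3850, 150, 0]) cube([150, 4200, 2450]);
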